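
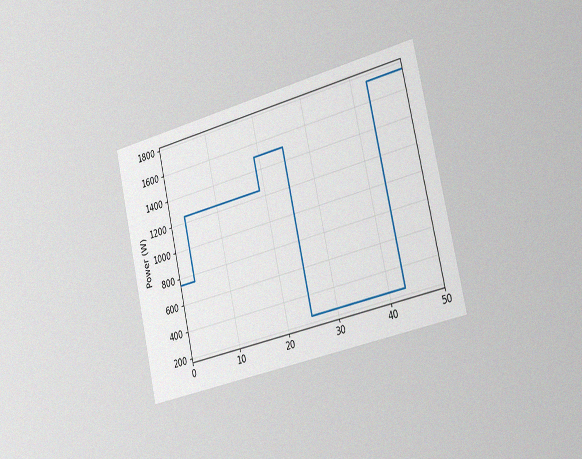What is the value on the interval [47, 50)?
1750W

The chart is tilted about 13° counter-clockwise and viewed slightly from the right, with some photo noise. On [47, 50) the step sits at 1750W.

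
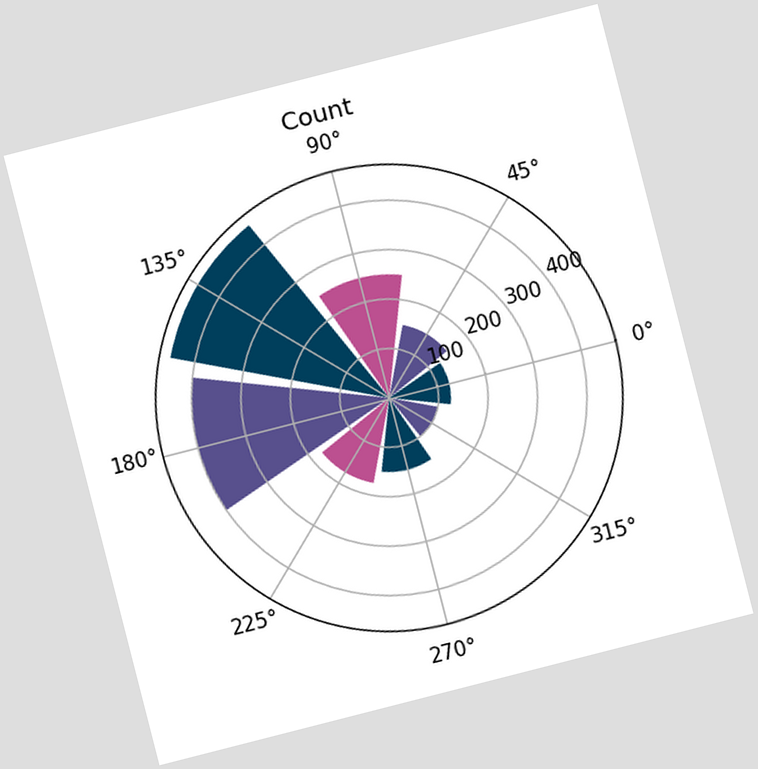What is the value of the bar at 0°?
The chart is tilted about 14° counter-clockwise. The bar at 0° reaches 125 on the radial axis.

125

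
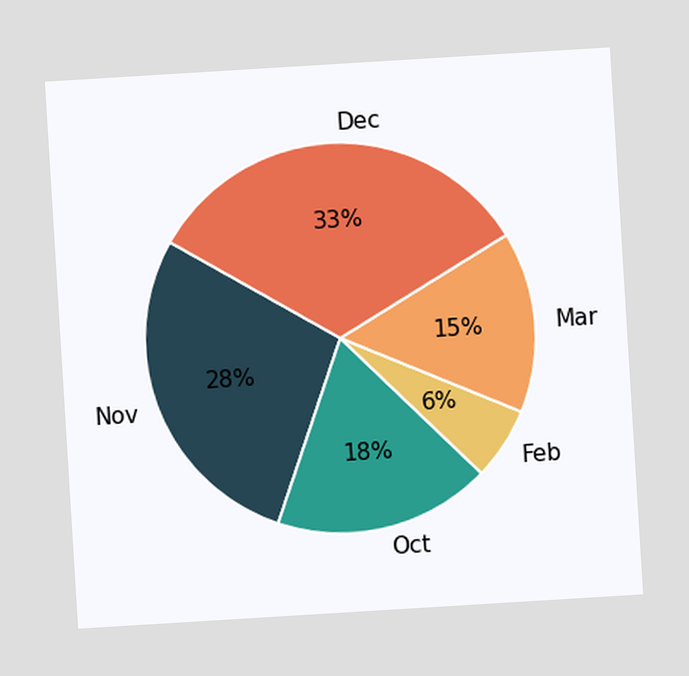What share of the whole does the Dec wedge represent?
The chart is tilted about 3° counter-clockwise. The Dec slice takes up 33% of the pie.

33%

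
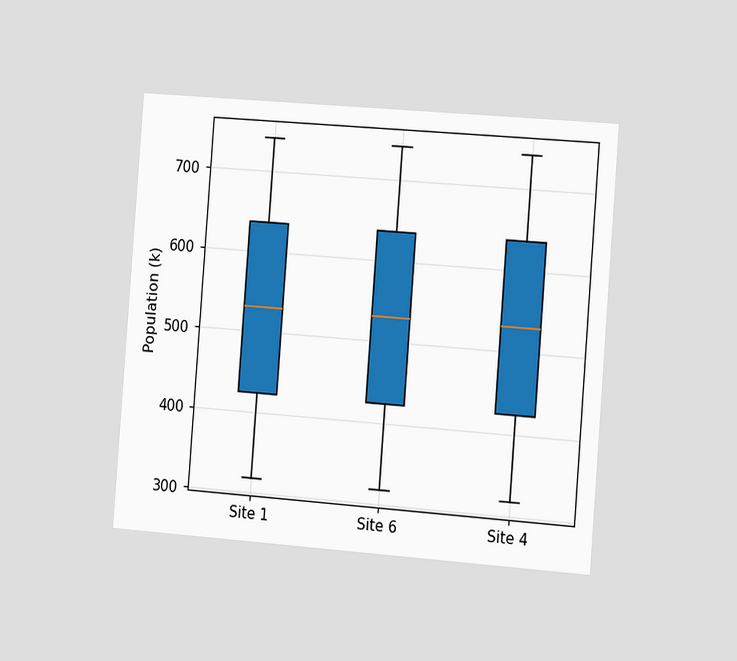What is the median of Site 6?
530k

The chart is tilted about 4° clockwise and viewed slightly from the right. The median line in the Site 6 box sits at 530k.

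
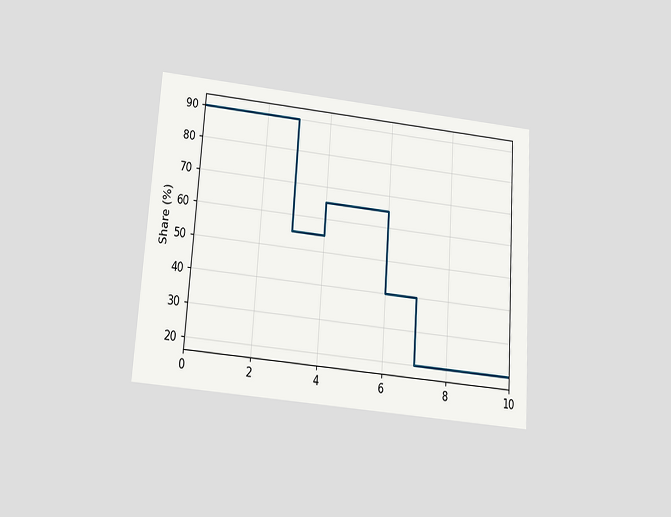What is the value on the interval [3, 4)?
55%

The chart is tilted about 4° clockwise and viewed slightly from below. On [3, 4) the step sits at 55%.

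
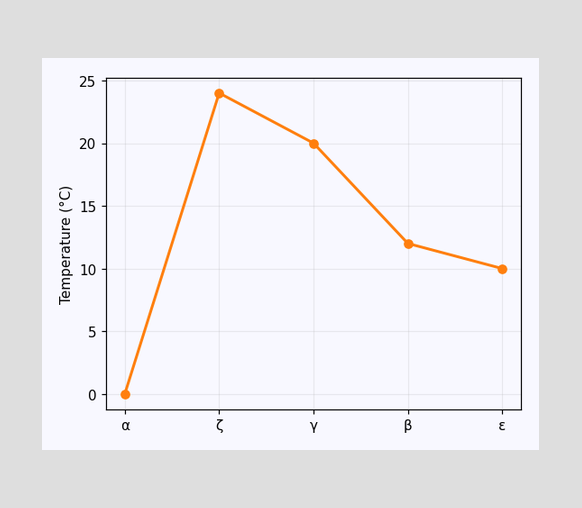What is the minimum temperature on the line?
The lowest point is at α, and reading across to the y-axis gives 0°C.

0°C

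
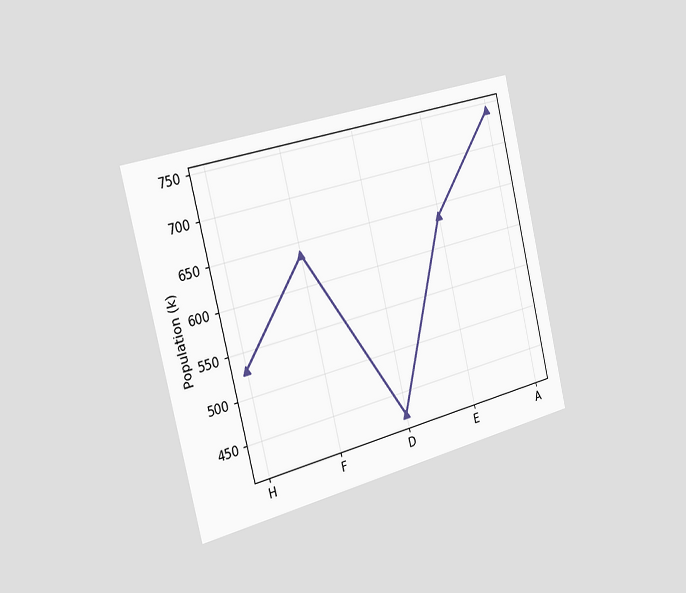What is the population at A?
742k

The chart is tilted about 14° counter-clockwise and viewed slightly from the left. At A, the line is at 742k.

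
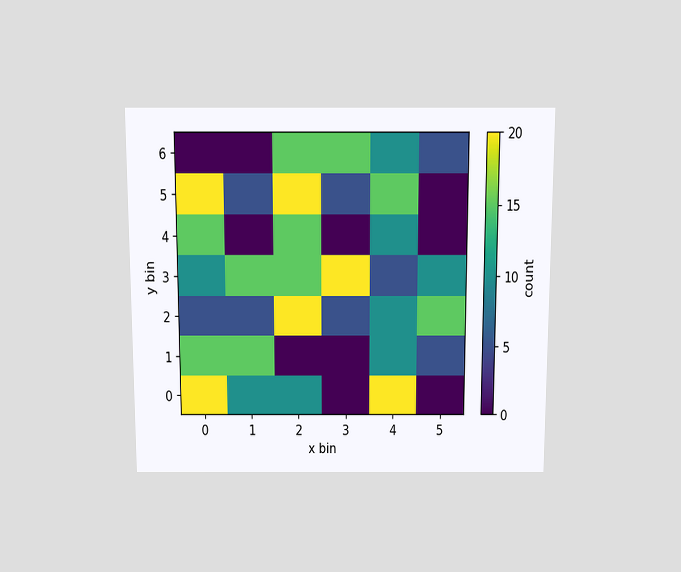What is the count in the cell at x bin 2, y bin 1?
0

The chart is viewed slightly from above. Matching the cell (2, 1) against the colorbar gives 0.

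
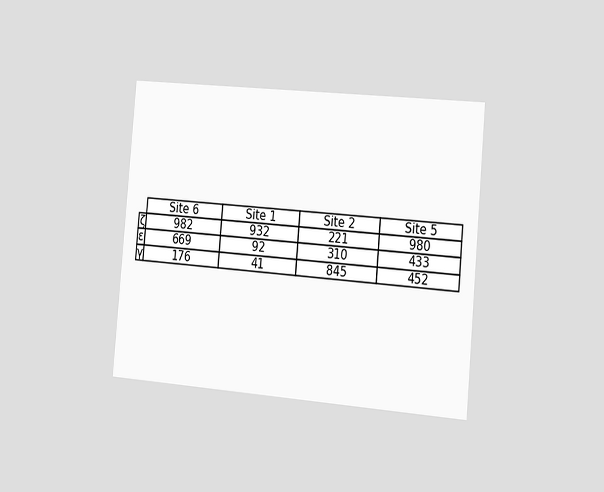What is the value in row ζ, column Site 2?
221

The chart is tilted about 5° clockwise and viewed slightly from the right. The (ζ, Site 2) cell reads 221.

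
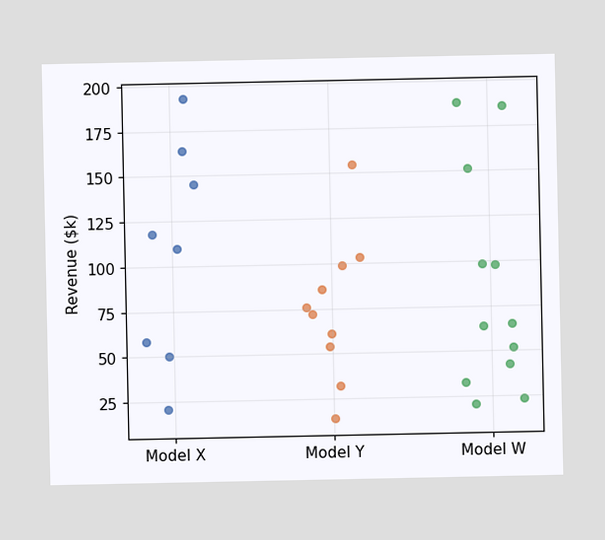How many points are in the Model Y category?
10

Counting the markers in the Model Y column gives 10.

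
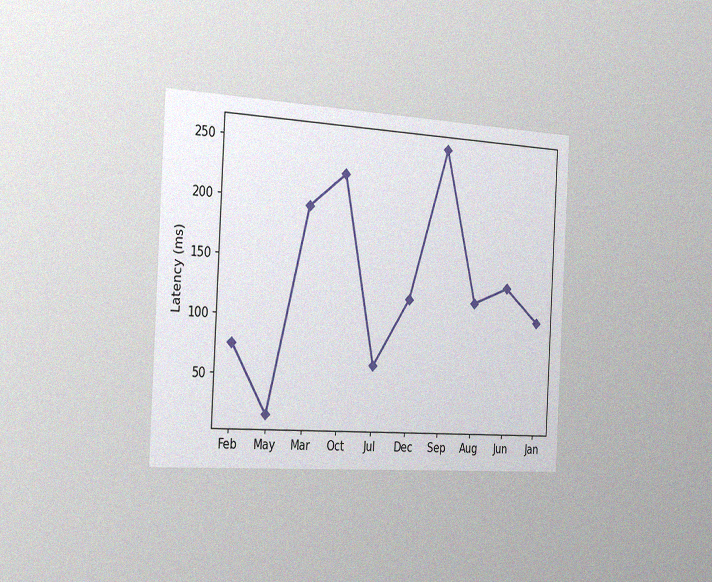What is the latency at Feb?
The chart is tilted about 3° clockwise and viewed slightly from the left, with some photo noise. At Feb, the line is at 75ms.

75ms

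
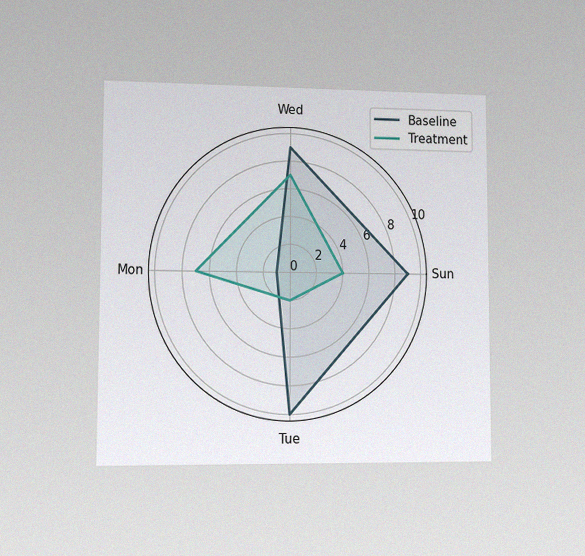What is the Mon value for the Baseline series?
1

The chart is viewed at a slight angle, with some photo noise. On the Mon axis, Baseline reaches 1.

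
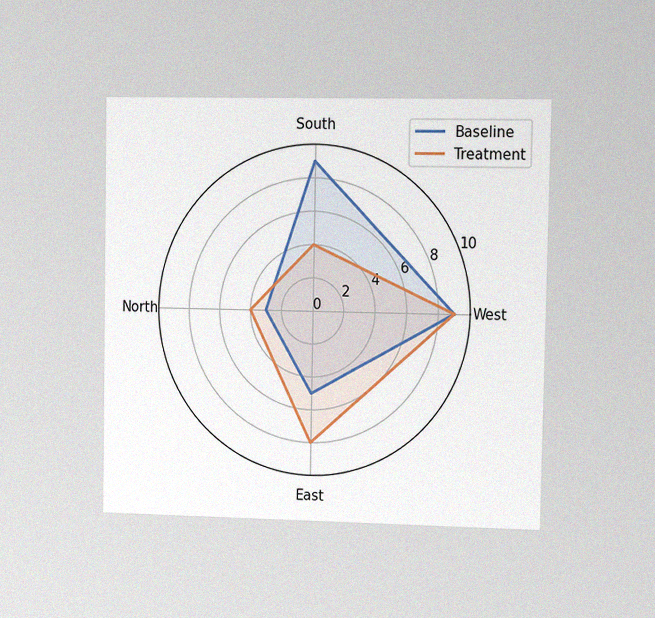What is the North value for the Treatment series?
The chart is viewed at a slight angle, with some photo noise. On the North axis, Treatment reaches 4.

4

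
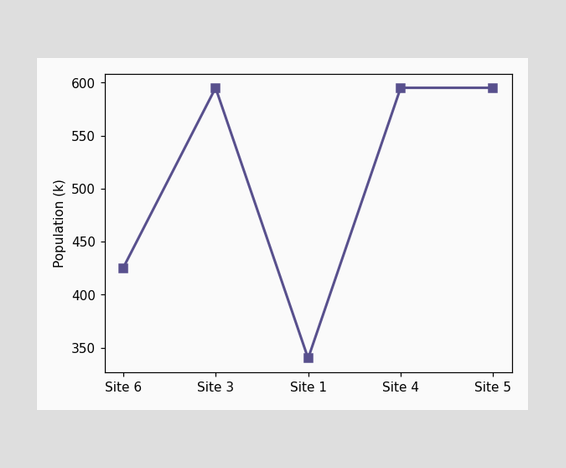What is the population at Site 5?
595k

At Site 5, the line is at 595k.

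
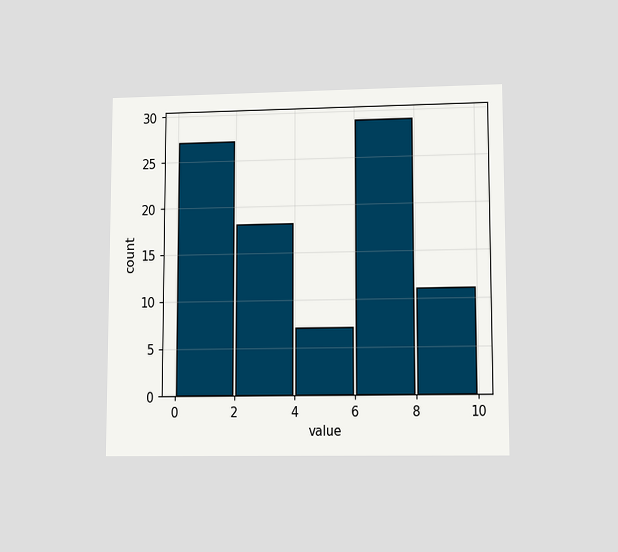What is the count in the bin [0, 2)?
27

The chart is viewed at a slight angle. The [0, 2) bin has height 27.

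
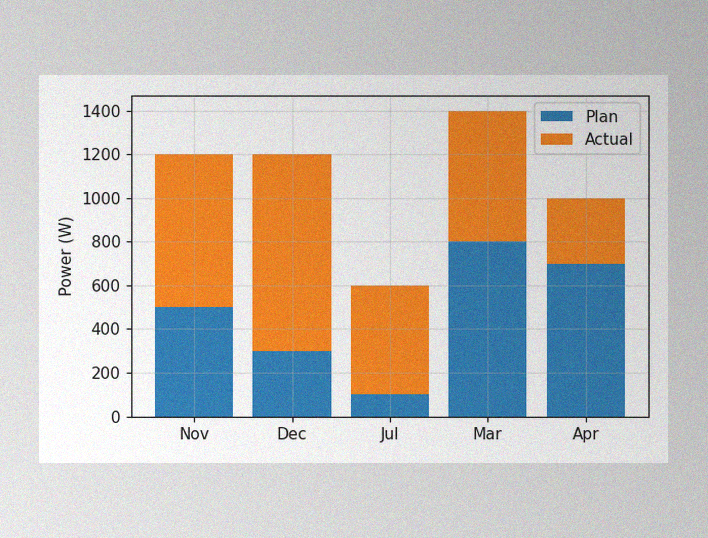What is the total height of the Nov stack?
1200W

The image has some photo noise and uneven lighting. The Nov stack's top reaches 1200W on the y-axis.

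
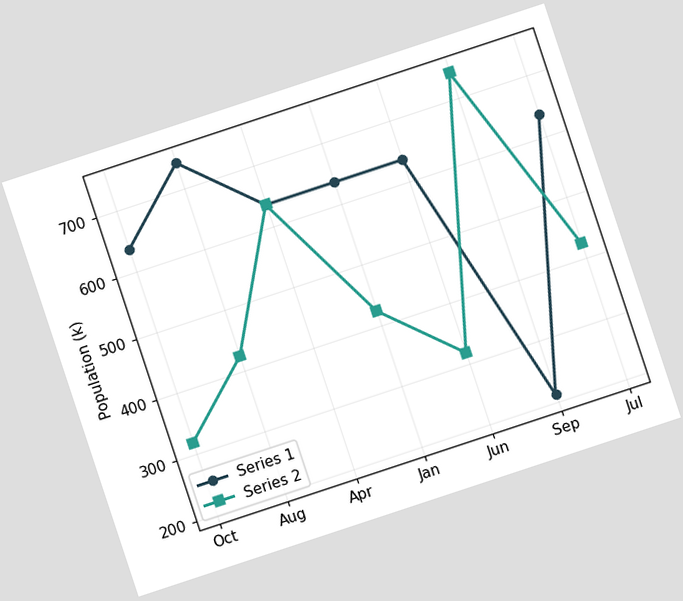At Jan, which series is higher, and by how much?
Series 1, by 212k

The chart is tilted about 18° counter-clockwise. At Jan, Series 1 sits above the other line by 212k.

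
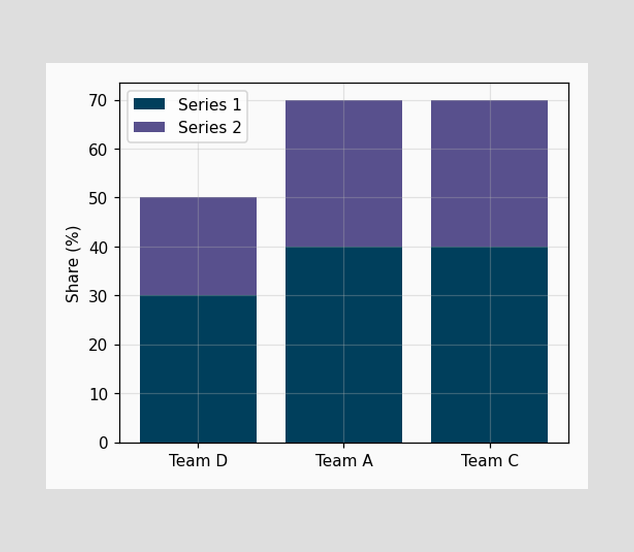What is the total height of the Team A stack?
The Team A stack's top reaches 70% on the y-axis.

70%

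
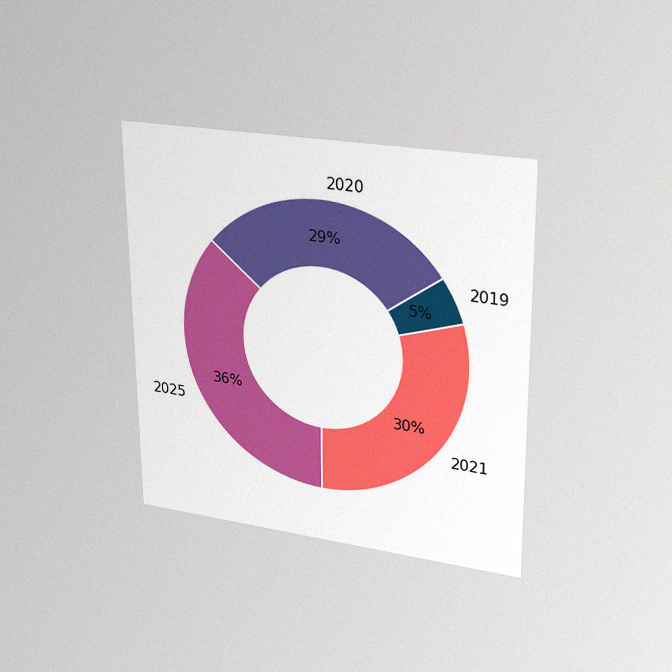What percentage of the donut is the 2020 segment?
29%

The chart is viewed at a slight angle, with some photo noise. The 2020 segment takes up 29% of the ring.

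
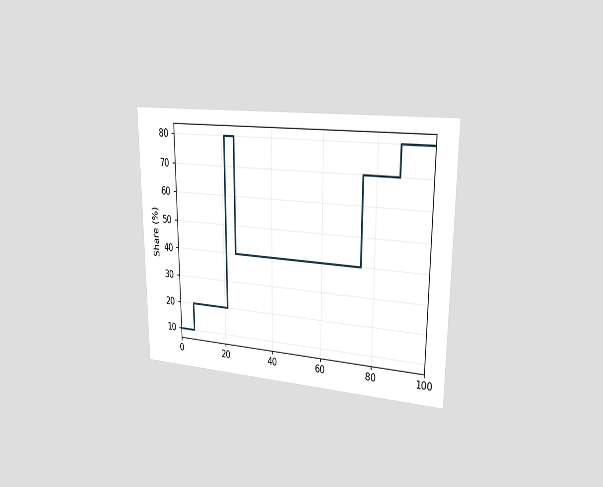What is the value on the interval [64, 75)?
The chart is viewed slightly from the right. On [64, 75) the step sits at 40%.

40%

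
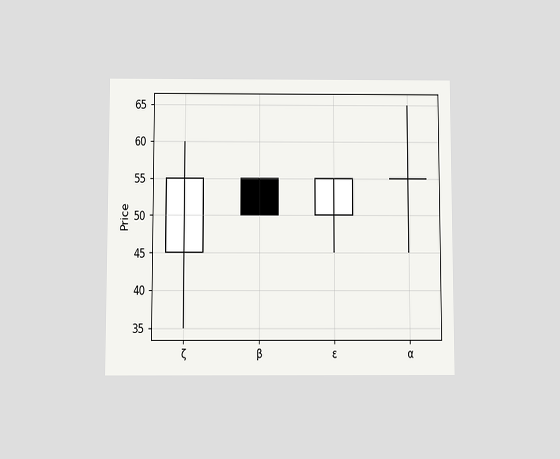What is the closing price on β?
The chart is viewed slightly from below. The β candle closes at 50.

50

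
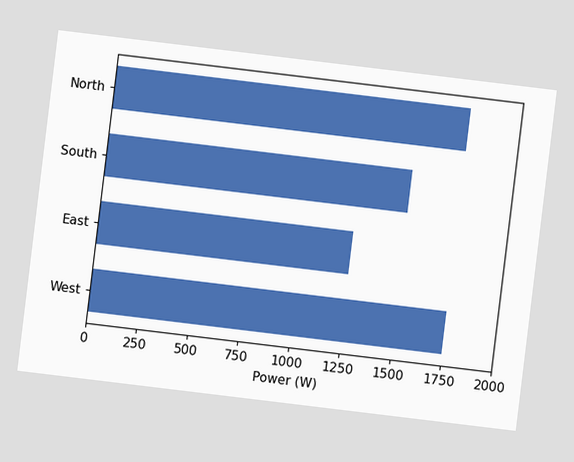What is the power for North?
1750W

The chart is tilted about 7° clockwise. Reading along the chart's x-axis, the North bar reaches 1750W.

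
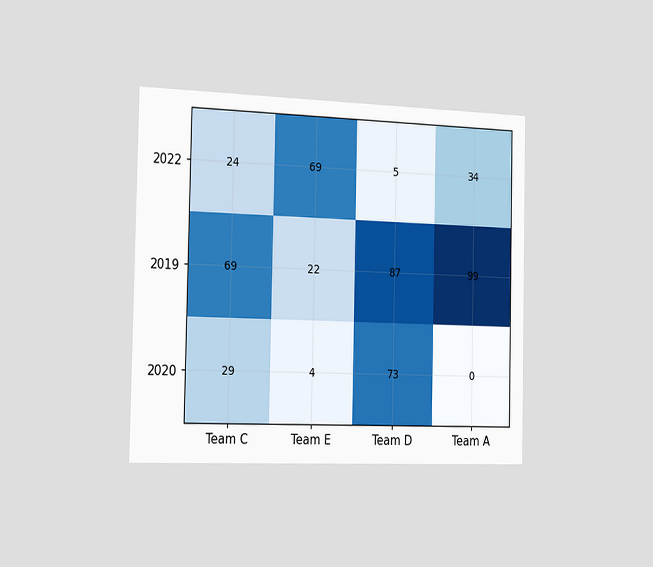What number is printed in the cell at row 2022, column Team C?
The chart is viewed slightly from the left. The (2022, Team C) cell reads 24.

24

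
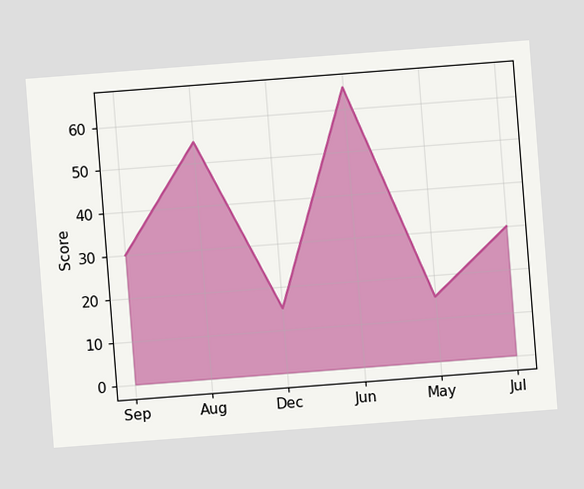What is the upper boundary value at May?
The chart is tilted about 4° counter-clockwise. At May the upper boundary is at 15.

15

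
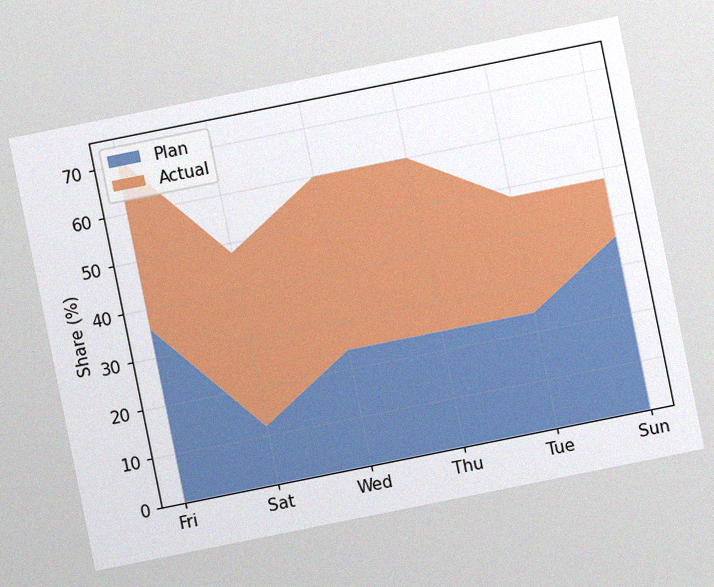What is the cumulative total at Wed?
The chart is tilted about 11° counter-clockwise, with some photo noise. The stacked total at Wed reaches 60%.

60%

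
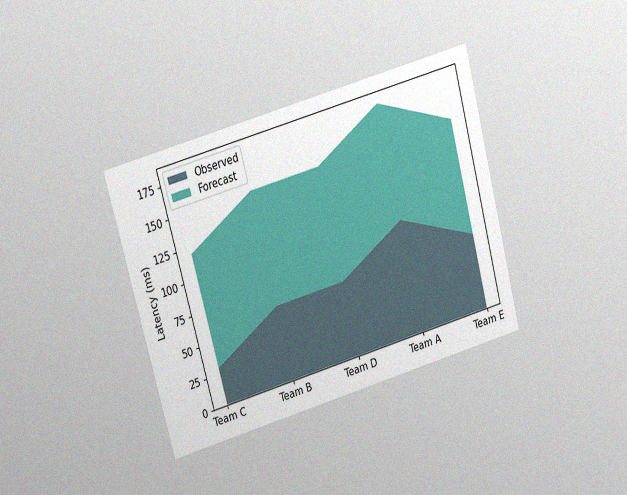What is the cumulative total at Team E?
150ms

The chart is tilted about 15° counter-clockwise and viewed at a slight angle, with some photo noise. The stacked total at Team E reaches 150ms.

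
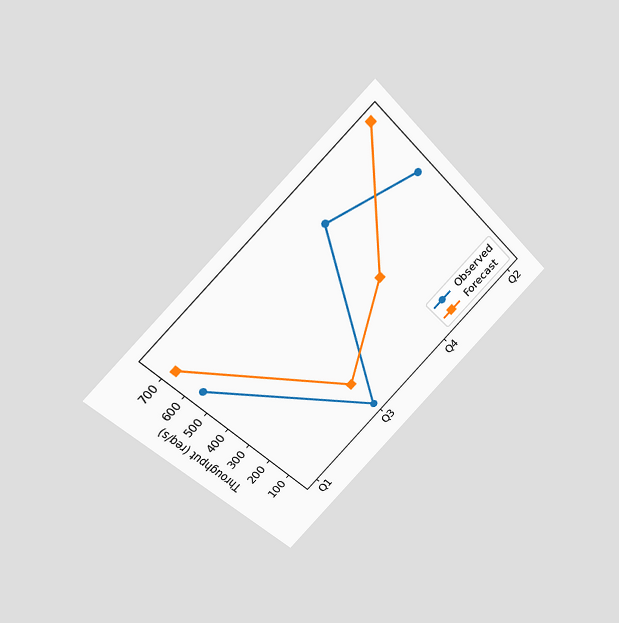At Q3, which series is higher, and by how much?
Forecast, by 120req/s

The chart is tilted about 45° counter-clockwise and viewed at a slight angle. At Q3, Forecast sits above the other line by 120req/s.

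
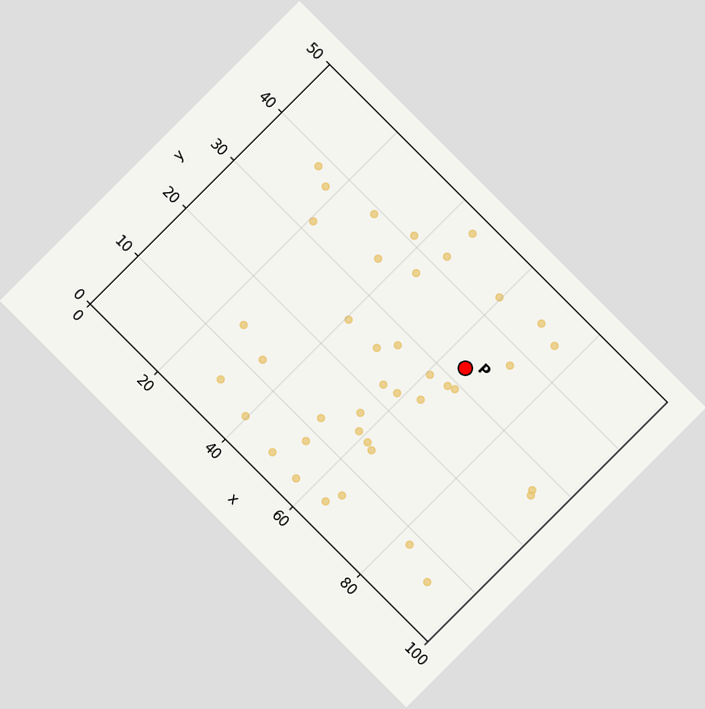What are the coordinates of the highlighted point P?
(65, 32.5)

The chart is tilted about 45° clockwise. Following the gridlines from P to each axis, P sits at (65, 32.5).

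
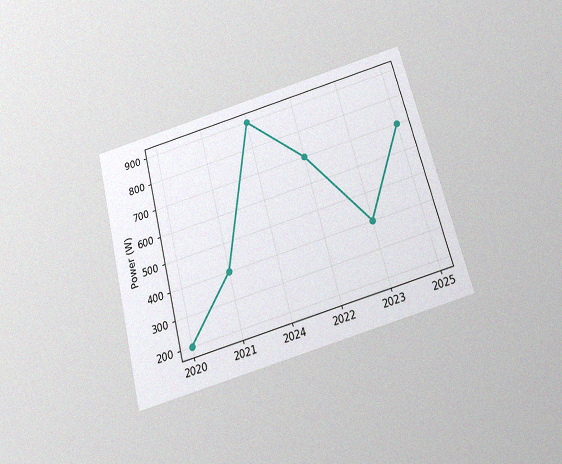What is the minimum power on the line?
200W

The chart is tilted about 14° counter-clockwise and viewed slightly from below, with some photo noise. The lowest point is at 2020, and reading across to the y-axis gives 200W.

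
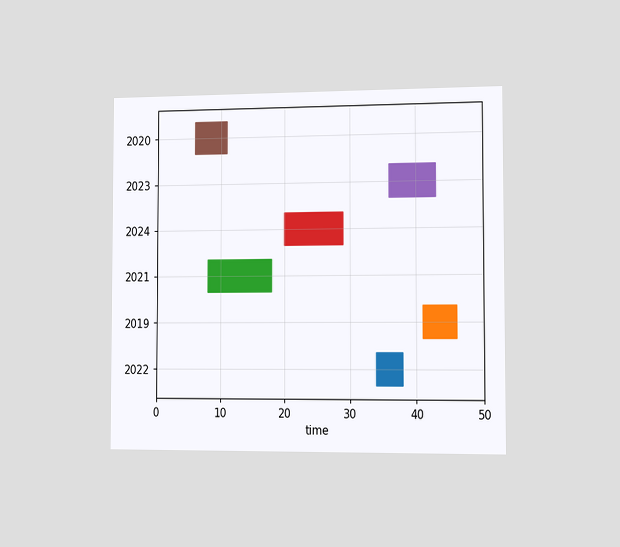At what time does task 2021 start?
8

The chart is viewed slightly from the right. The 2021 bar begins at t=8.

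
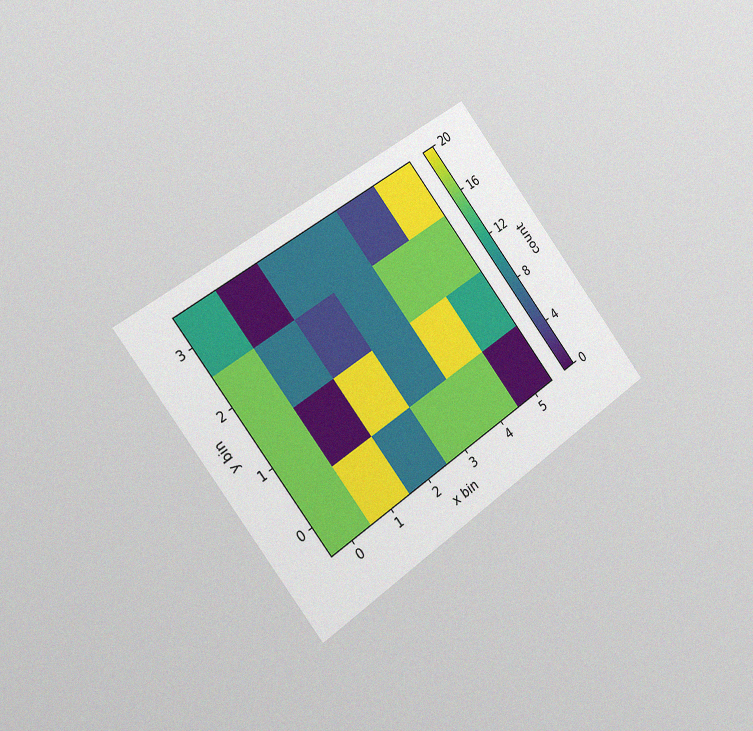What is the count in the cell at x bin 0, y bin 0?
16

The chart is tilted about 37° counter-clockwise and viewed slightly from the left, with some photo noise. Matching the cell (0, 0) against the colorbar gives 16.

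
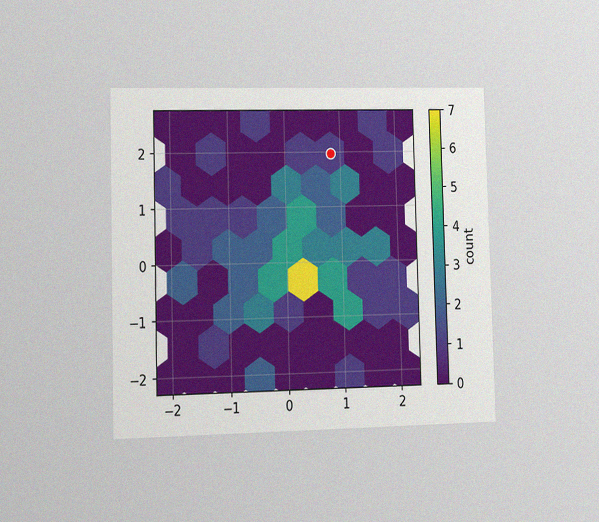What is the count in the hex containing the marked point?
1

The chart is viewed at a slight angle, with some photo noise. The marked hex reads 1 on the colorbar.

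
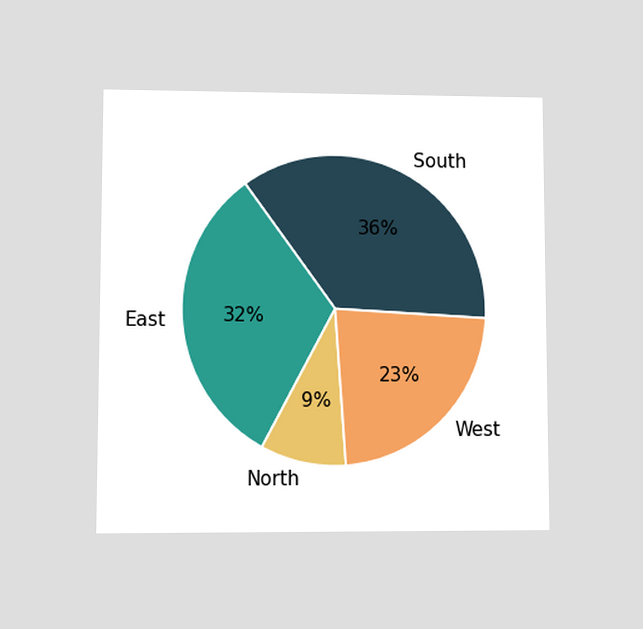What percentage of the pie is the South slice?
The chart is viewed at a slight angle. The South slice takes up 36% of the pie.

36%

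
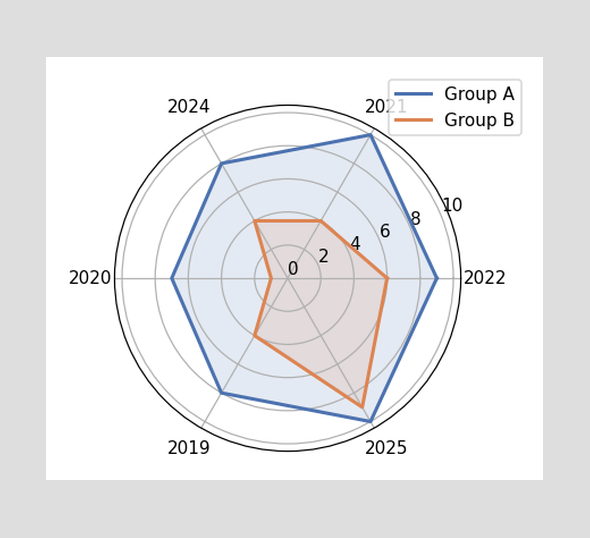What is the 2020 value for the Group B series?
1

On the 2020 axis, Group B reaches 1.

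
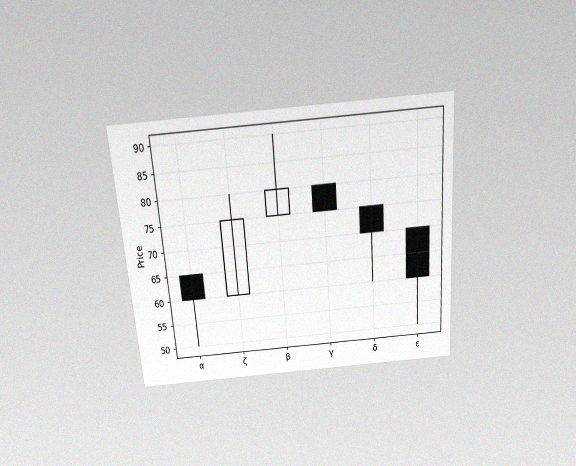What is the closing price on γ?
The chart is tilted about 4° counter-clockwise and viewed slightly from above, with some photo noise. The γ candle closes at 75.

75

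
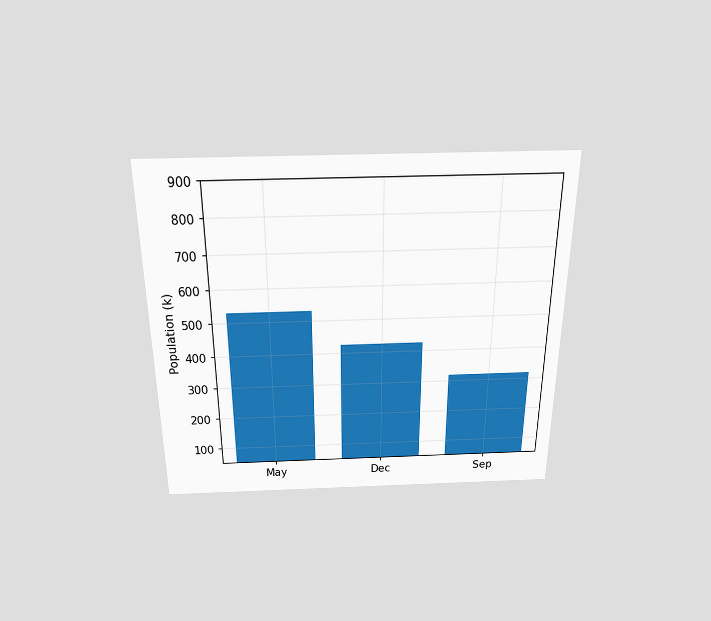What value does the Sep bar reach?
The chart is viewed slightly from above. Reading along the chart's y-axis, the Sep bar reaches 318k.

318k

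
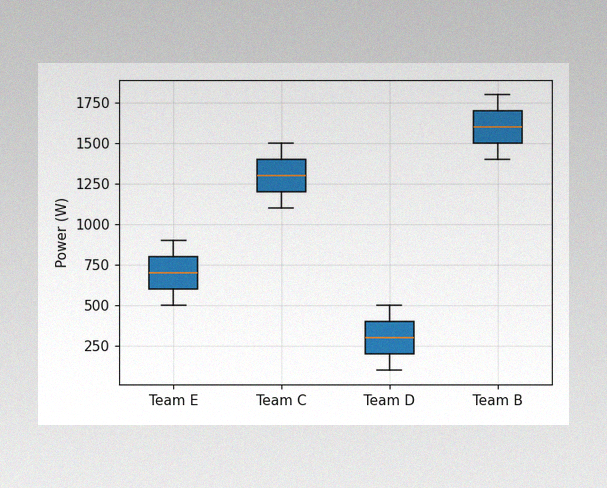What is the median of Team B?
The image has some photo noise and uneven lighting. The median line in the Team B box sits at 1600W.

1600W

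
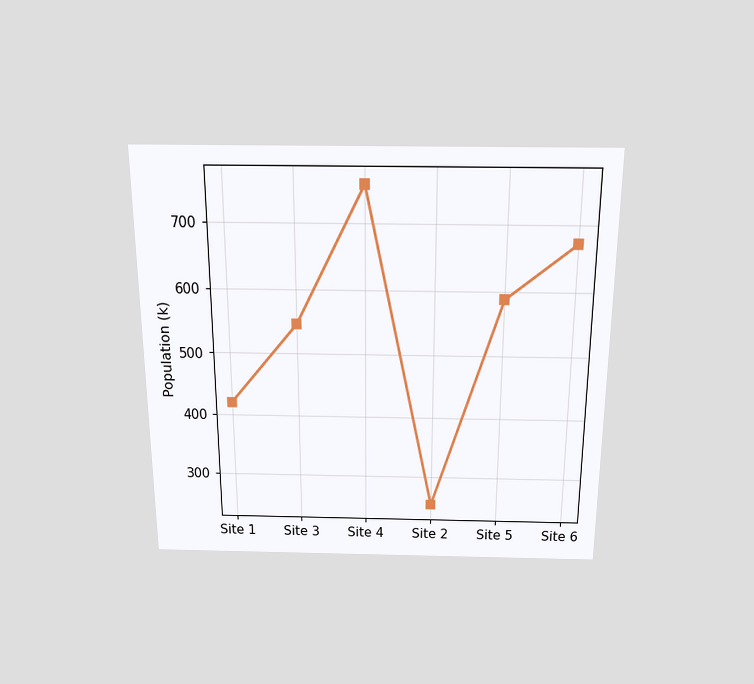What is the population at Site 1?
420k

The chart is viewed slightly from above. At Site 1, the line is at 420k.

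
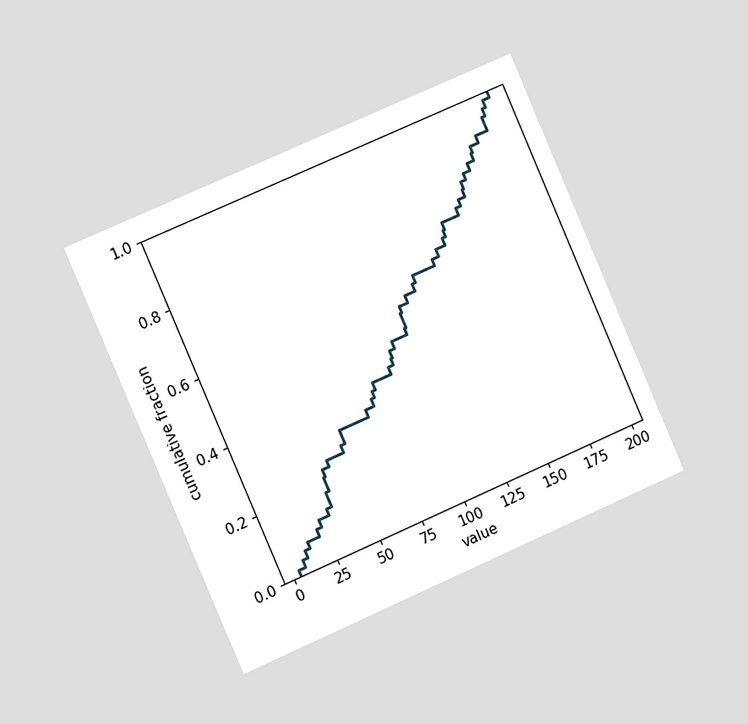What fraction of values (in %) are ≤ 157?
74%

The chart is tilted about 24° counter-clockwise and viewed slightly from the left. At x=157 the ECDF step is at 74%.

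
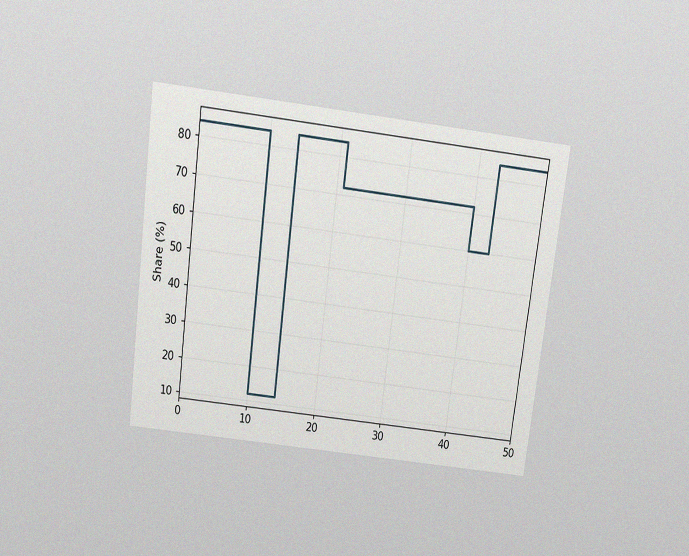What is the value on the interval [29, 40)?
The chart is tilted about 7° clockwise and viewed slightly from above, with some photo noise. On [29, 40) the step sits at 72%.

72%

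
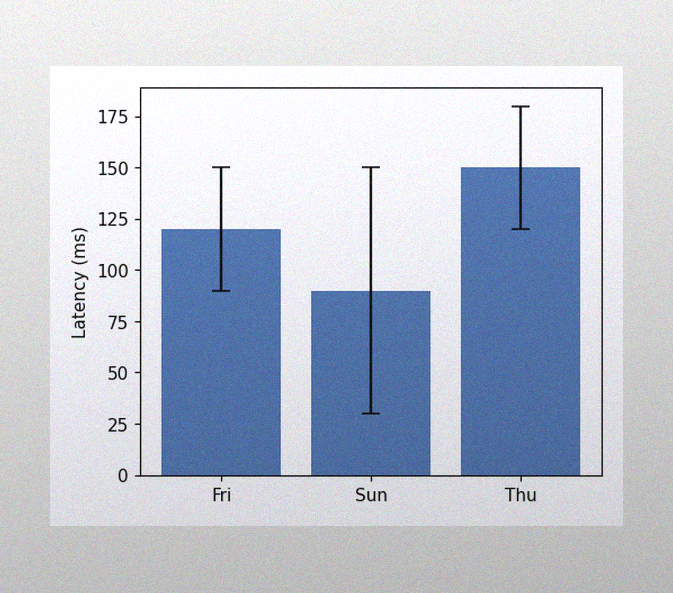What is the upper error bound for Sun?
The image has some photo noise and uneven lighting. The Sun bar's upper whisker reaches 150ms.

150ms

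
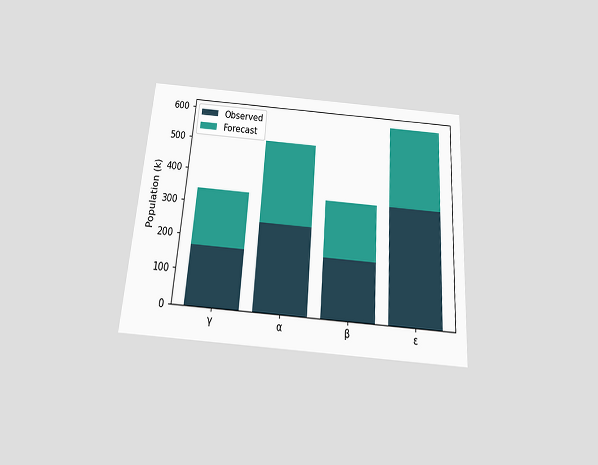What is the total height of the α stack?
510k

The chart is tilted about 4° clockwise and viewed slightly from below. The α stack's top reaches 510k on the y-axis.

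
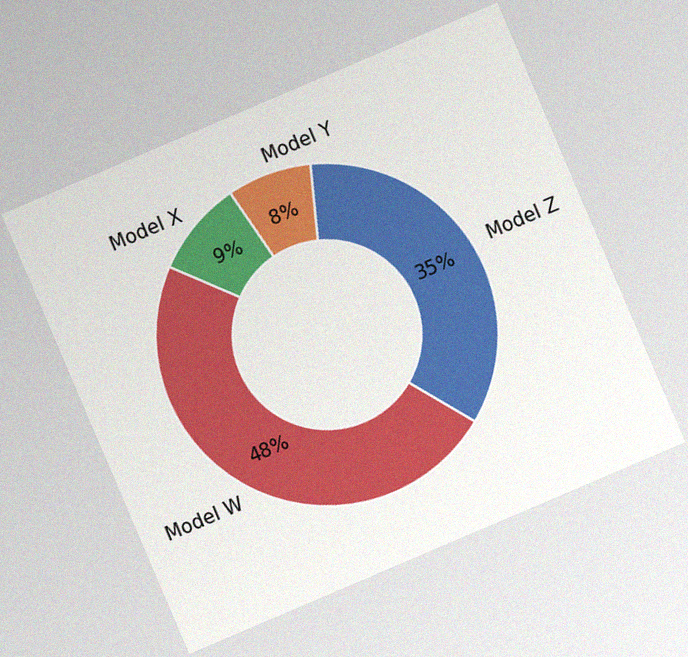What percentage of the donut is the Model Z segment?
The chart is tilted about 23° counter-clockwise, with some photo noise. The Model Z segment takes up 35% of the ring.

35%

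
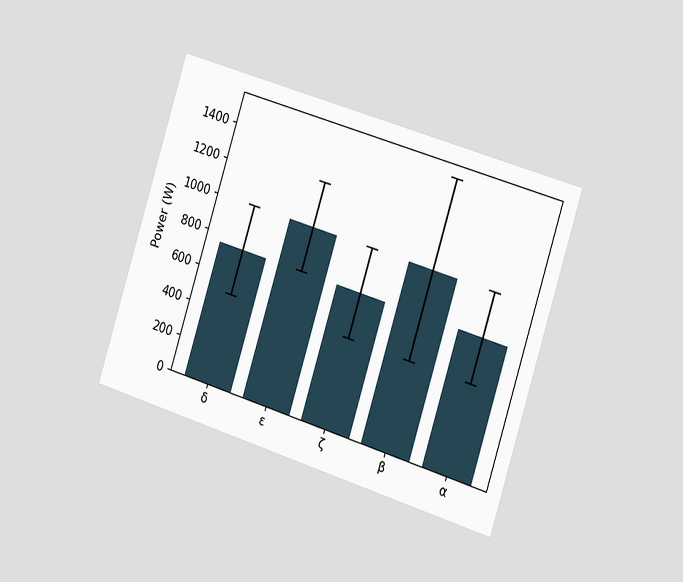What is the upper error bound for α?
The chart is tilted about 18° clockwise and viewed slightly from the right. The α bar's upper whisker reaches 1000W.

1000W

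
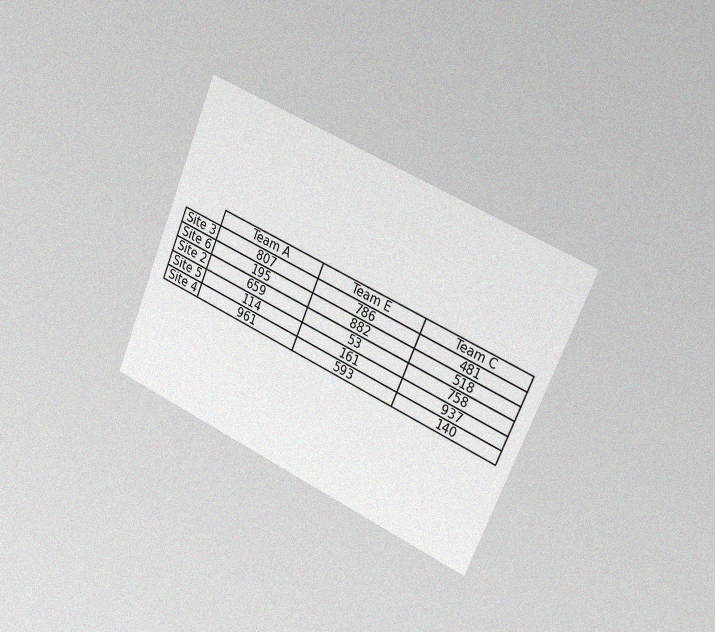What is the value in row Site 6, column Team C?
The chart is tilted about 23° clockwise and viewed slightly from the right, with some photo noise. The (Site 6, Team C) cell reads 518.

518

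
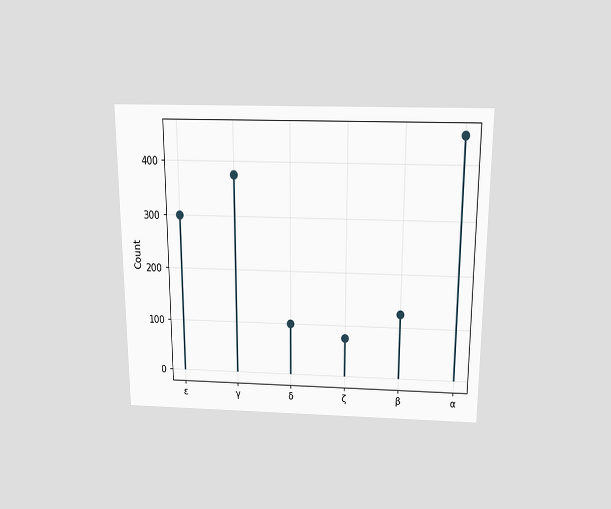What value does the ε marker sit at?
300

The chart is viewed slightly from above. The ε marker sits at 300.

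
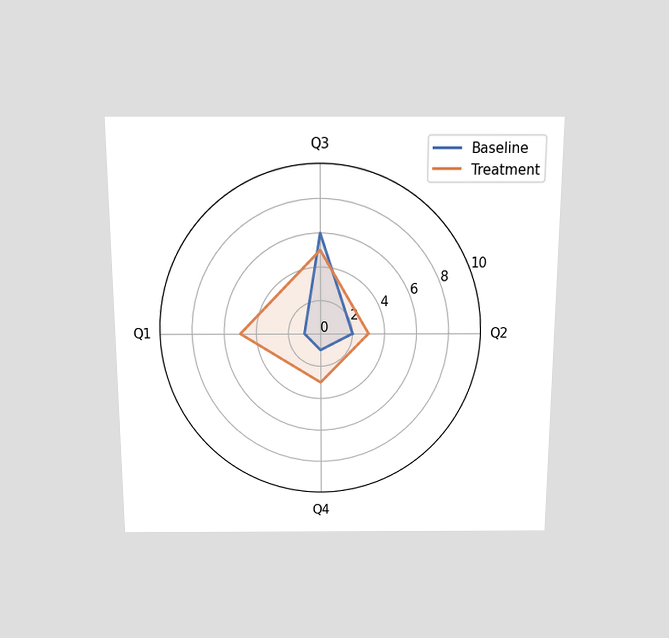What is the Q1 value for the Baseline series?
1

The chart is viewed slightly from above. On the Q1 axis, Baseline reaches 1.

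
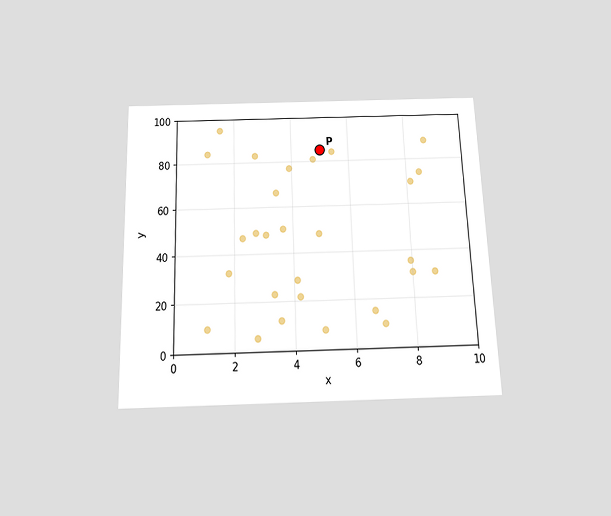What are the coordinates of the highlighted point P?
(5, 85)

The chart is tilted about 2° counter-clockwise and viewed slightly from below. Following the gridlines from P to each axis, P sits at (5, 85).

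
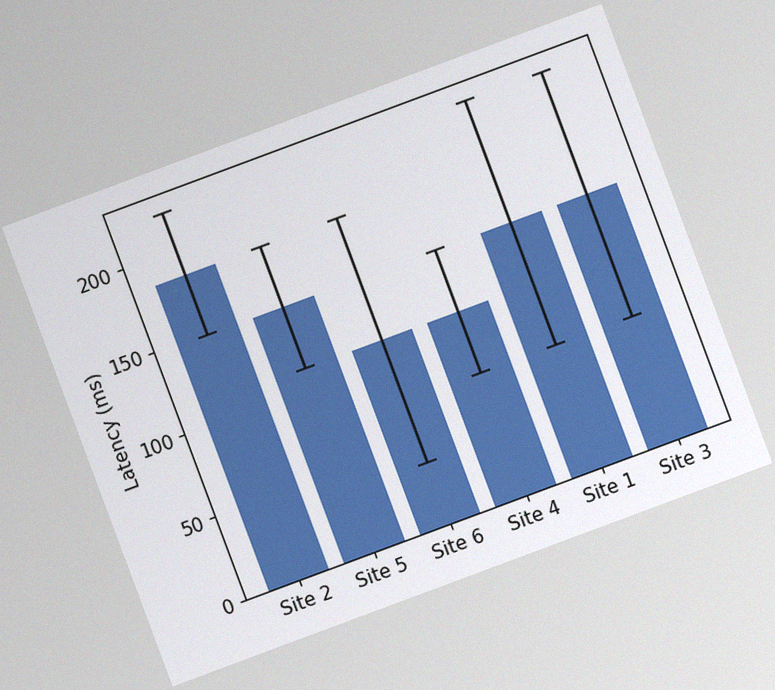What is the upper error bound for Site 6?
The chart is tilted about 20° counter-clockwise, with some photo noise. The Site 6 bar's upper whisker reaches 185ms.

185ms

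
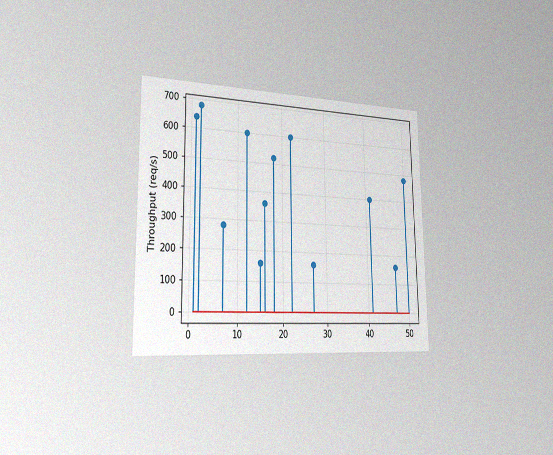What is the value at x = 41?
400req/s

The chart is viewed slightly from the left, with some photo noise. The stem at x=41 reaches 400req/s.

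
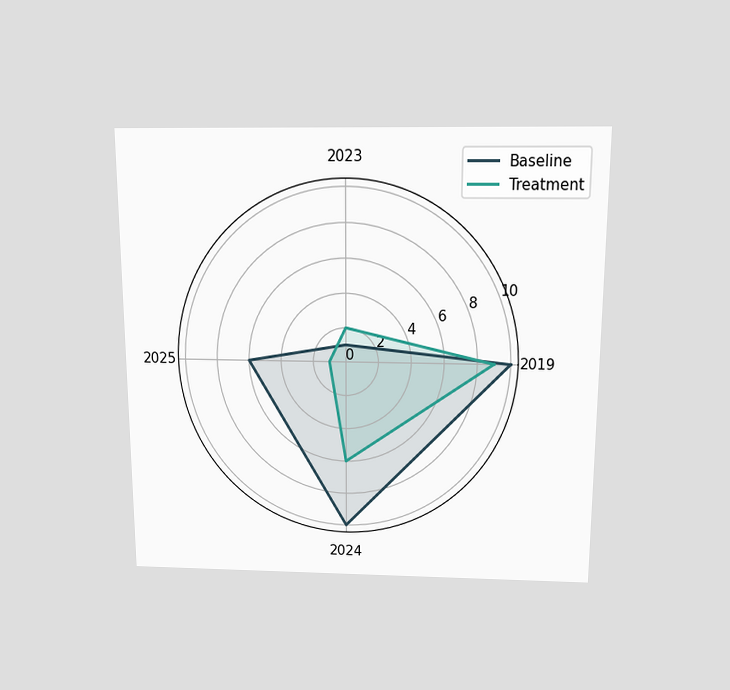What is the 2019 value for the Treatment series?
9

The chart is viewed slightly from above. On the 2019 axis, Treatment reaches 9.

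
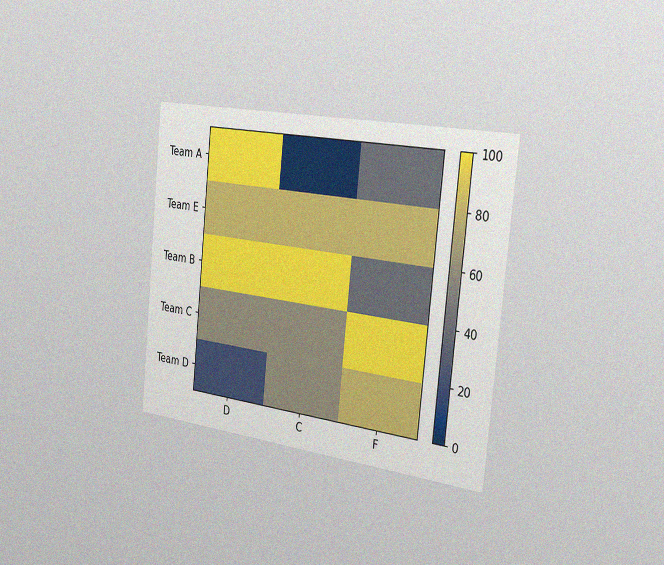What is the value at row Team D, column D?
20

The chart is tilted about 6° clockwise and viewed slightly from the right, with some photo noise. Matching cell (Team D, D) against the colorbar gives 20.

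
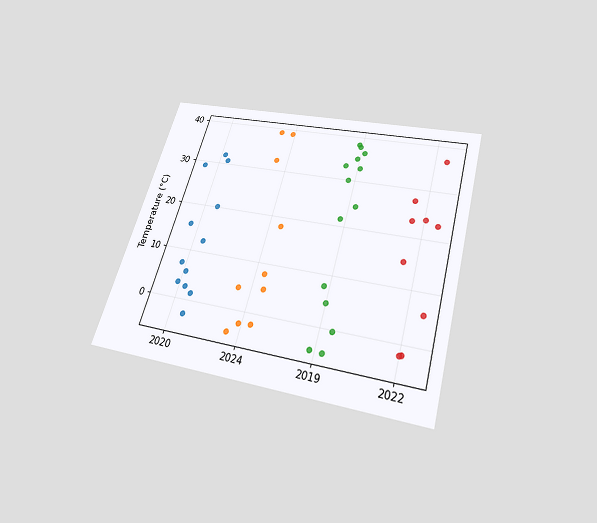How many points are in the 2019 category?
14

The chart is tilted about 16° clockwise and viewed slightly from below. Counting the markers in the 2019 column gives 14.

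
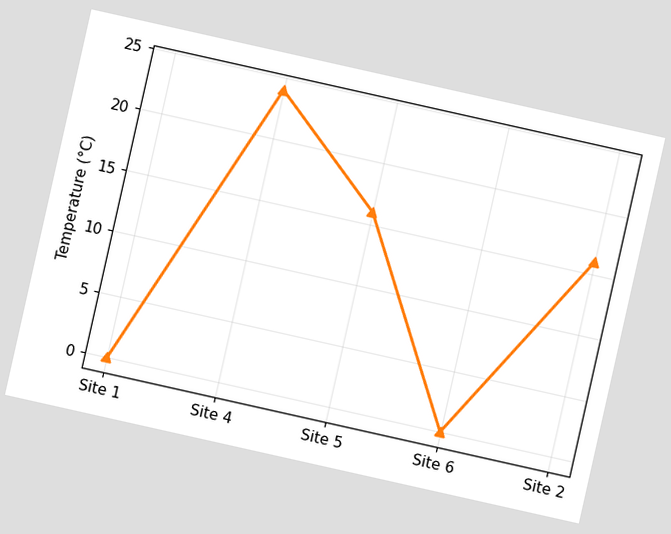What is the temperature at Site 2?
The chart is tilted about 13° clockwise. At Site 2, the line is at 16°C.

16°C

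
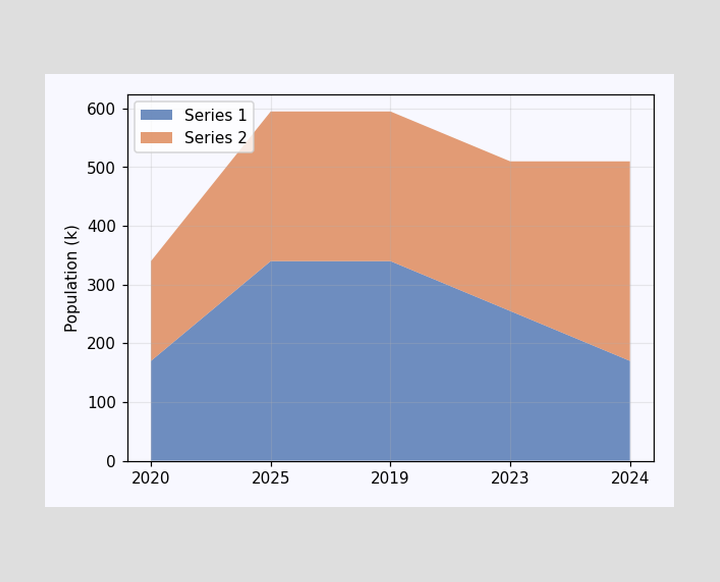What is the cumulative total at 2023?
510k

The stacked total at 2023 reaches 510k.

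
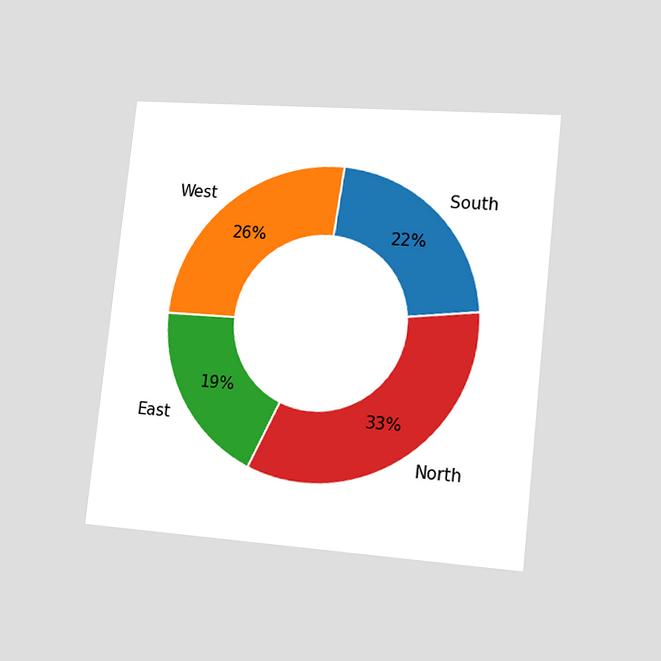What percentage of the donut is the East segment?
19%

The chart is tilted about 6° clockwise and viewed slightly from the right. The East segment takes up 19% of the ring.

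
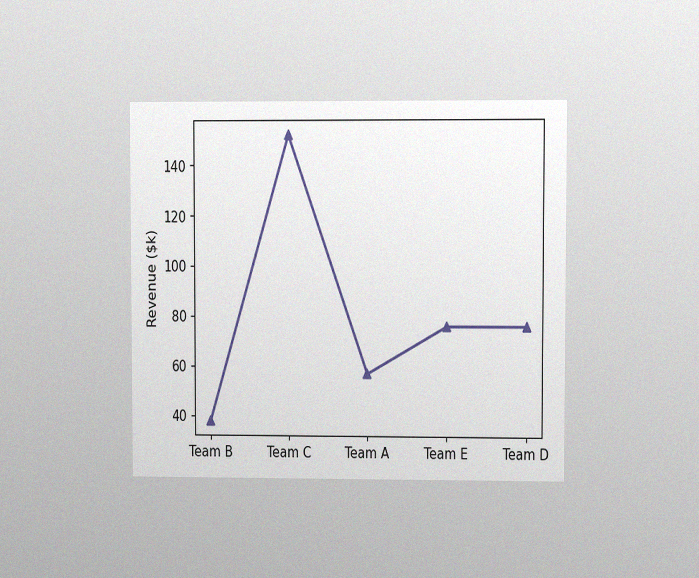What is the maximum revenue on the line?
The chart is viewed at a slight angle, with some photo noise. The highest point is at Team C, and reading across to the y-axis gives $152k.

$152k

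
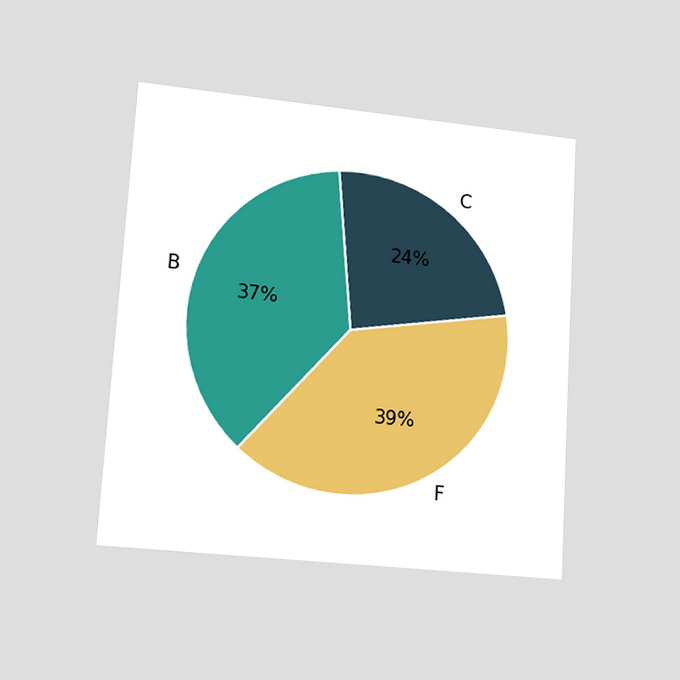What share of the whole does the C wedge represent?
The chart is tilted about 3° clockwise and viewed at a slight angle. The C slice takes up 24% of the pie.

24%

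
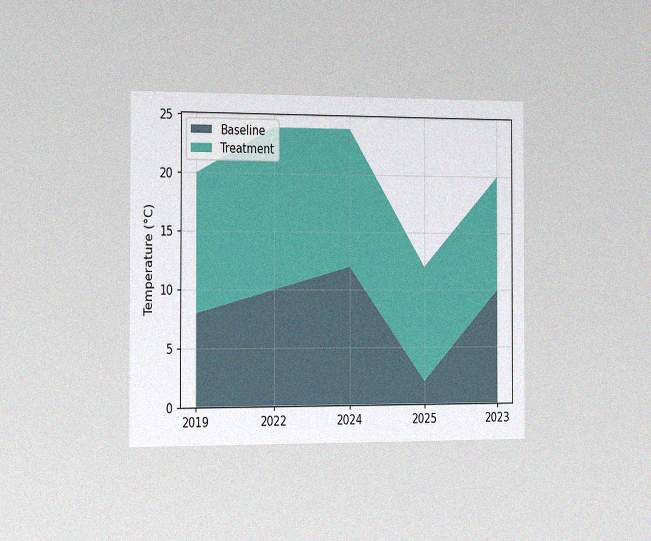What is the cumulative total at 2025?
12°C

The chart is viewed slightly from the left, with some photo noise. The stacked total at 2025 reaches 12°C.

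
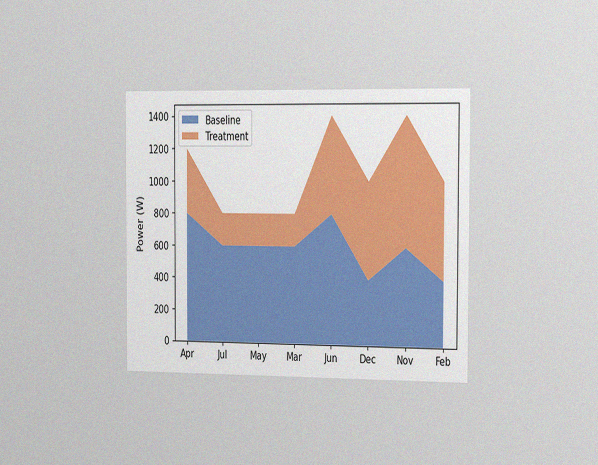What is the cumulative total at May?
The chart is viewed slightly from the right, with some photo noise. The stacked total at May reaches 800W.

800W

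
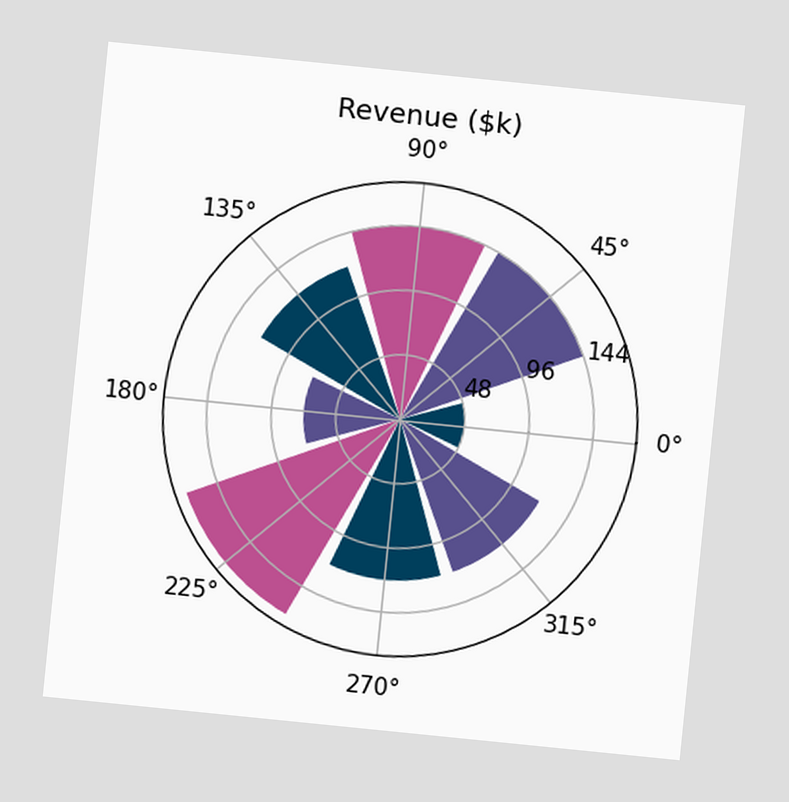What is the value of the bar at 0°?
The chart is tilted about 6° clockwise. The bar at 0° reaches $48k on the radial axis.

$48k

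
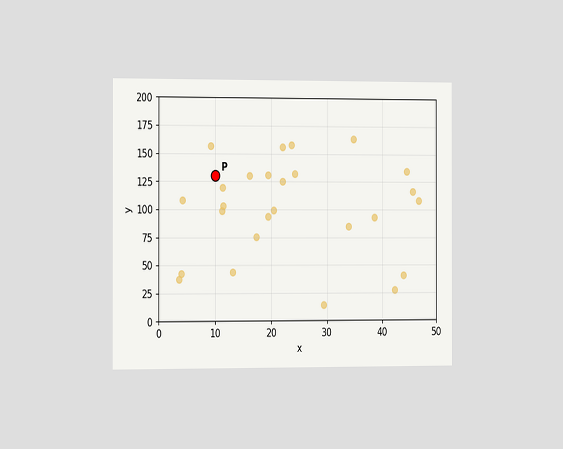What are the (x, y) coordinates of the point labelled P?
(10, 130)

The chart is viewed slightly from the left. Following the gridlines from P to each axis, P sits at (10, 130).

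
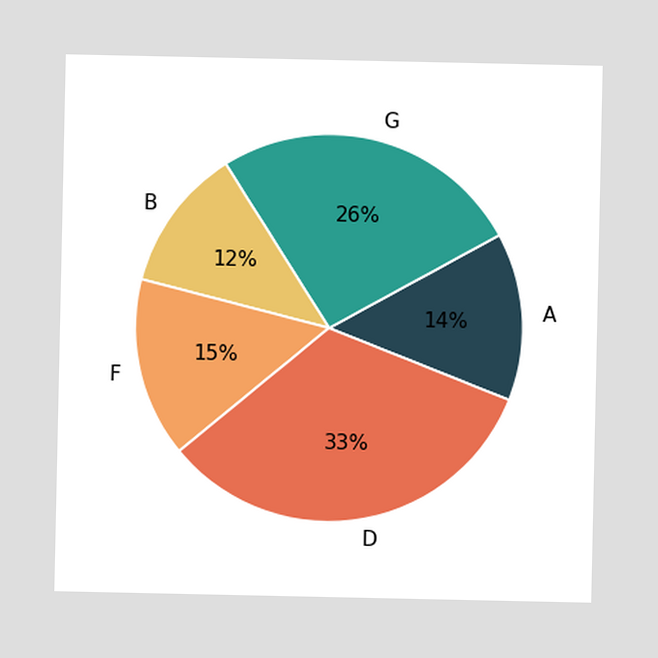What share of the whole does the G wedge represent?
The G slice takes up 26% of the pie.

26%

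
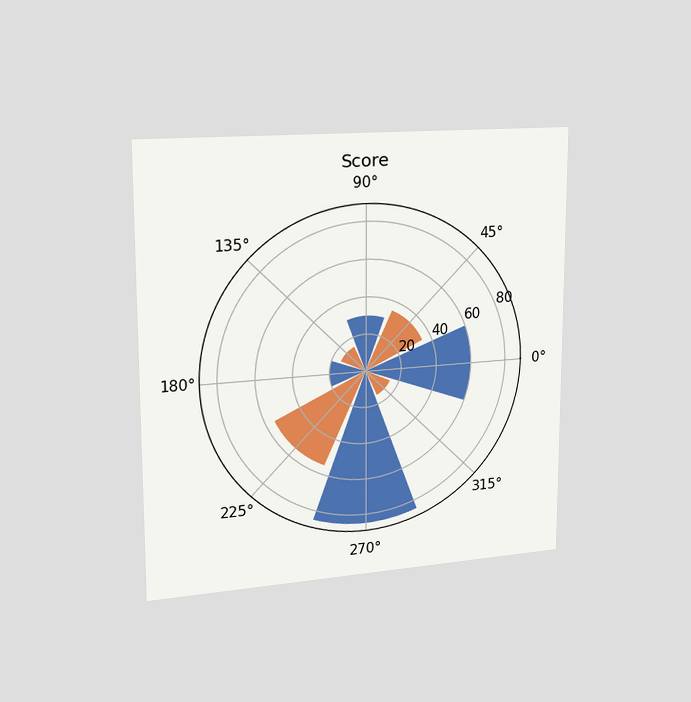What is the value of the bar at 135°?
The chart is viewed slightly from the left. The bar at 135° reaches 15 on the radial axis.

15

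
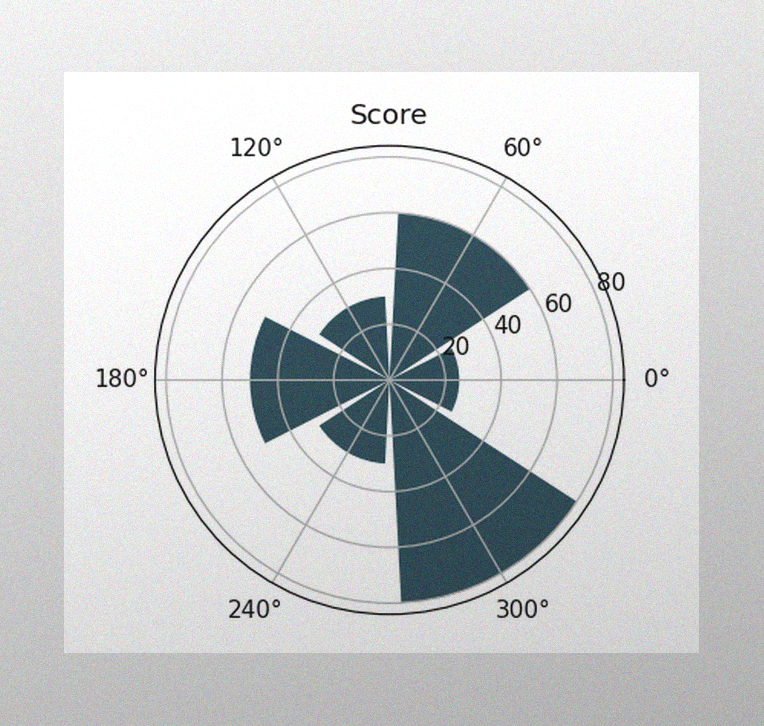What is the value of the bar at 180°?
The image has some photo noise and uneven lighting. The bar at 180° reaches 50 on the radial axis.

50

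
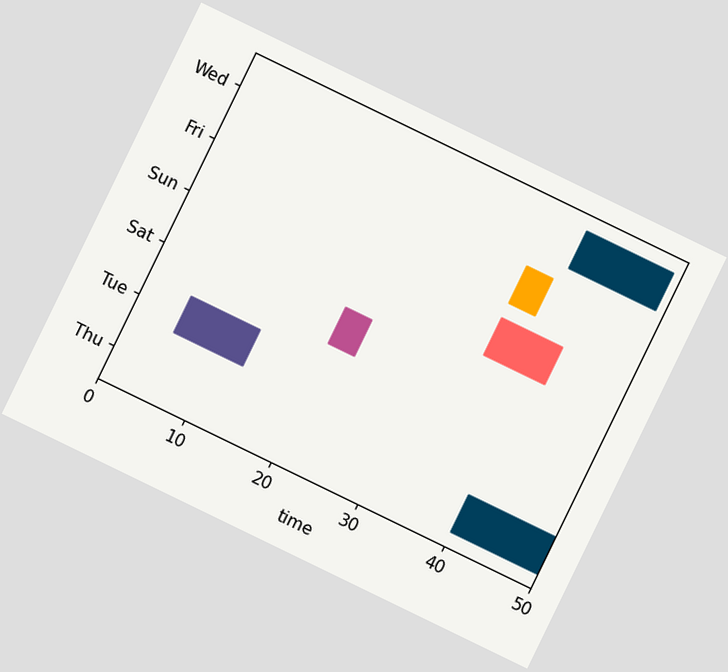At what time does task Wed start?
The chart is tilted about 26° clockwise. The Wed bar begins at t=39.

39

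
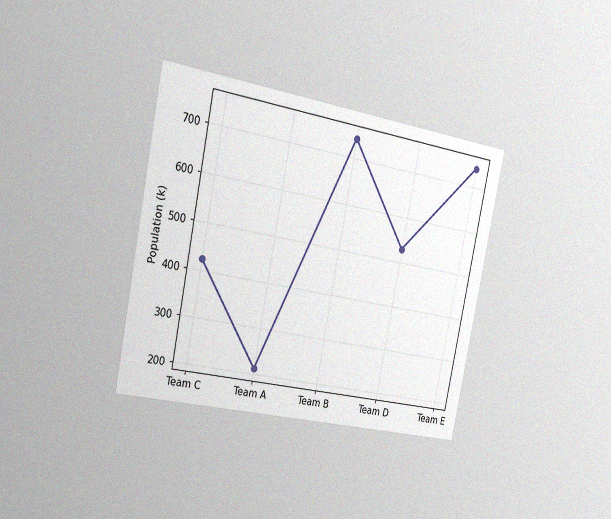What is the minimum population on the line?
The chart is tilted about 11° clockwise and viewed slightly from the left, with some photo noise. The lowest point is at Team A, and reading across to the y-axis gives 212k.

212k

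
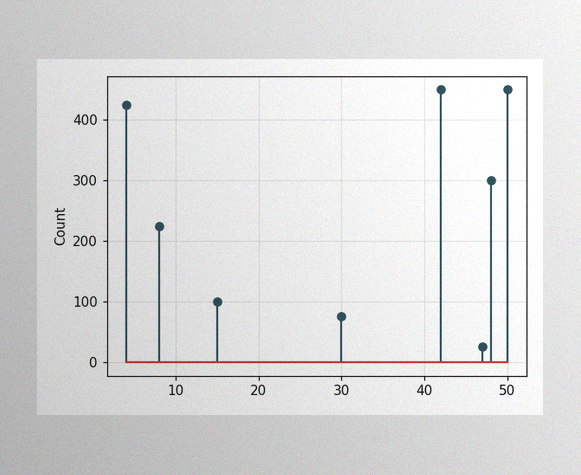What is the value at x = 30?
The image has some photo noise and uneven lighting. The stem at x=30 reaches 75.

75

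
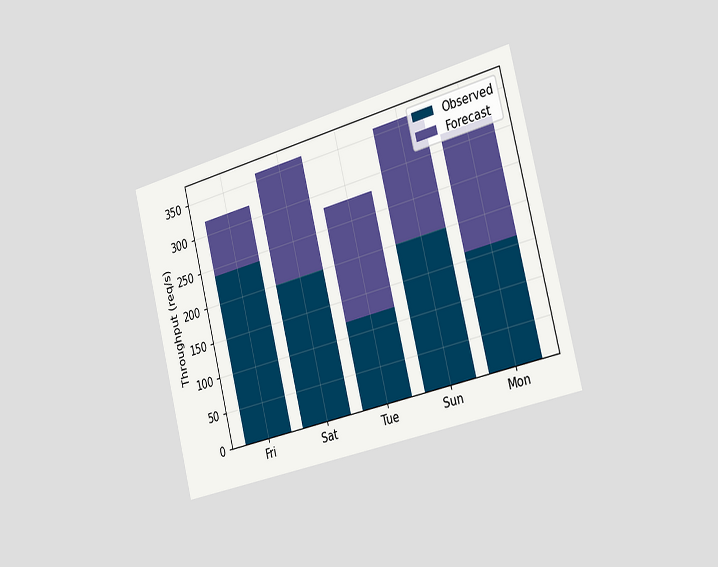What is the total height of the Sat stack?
360req/s

The chart is tilted about 14° counter-clockwise and viewed slightly from the right. The Sat stack's top reaches 360req/s on the y-axis.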